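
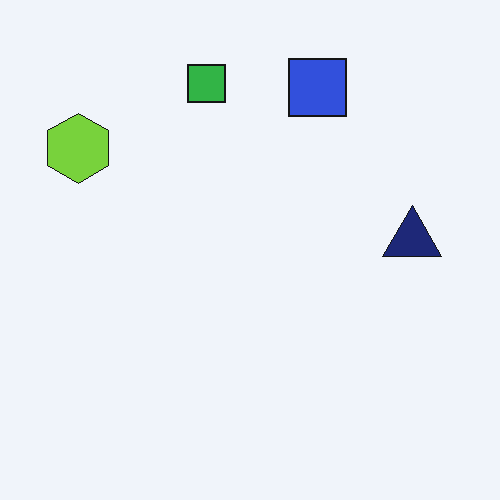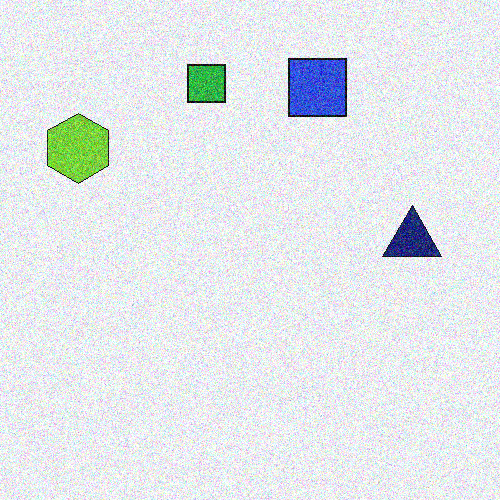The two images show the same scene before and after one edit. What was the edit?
It was degraded with heavy additive noise.

Random speckle covers the whole image, including the flat background.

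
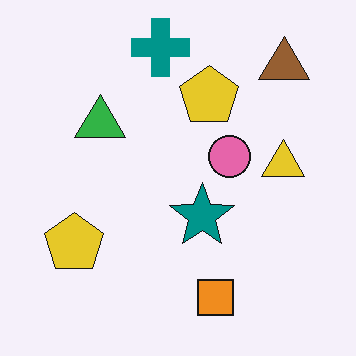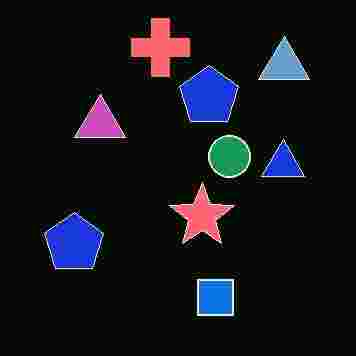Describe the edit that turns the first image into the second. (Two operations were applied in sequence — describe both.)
This is the original image heavily JPEG-compressed with obvious blocking artifacts, then color-inverted (negative).

Blocky 8×8 compression artifacts appear around shape edges and the flat background shows ringing — characteristic JPEG degradation. The light background has become dark and every shape's color is its complement — a photographic negative.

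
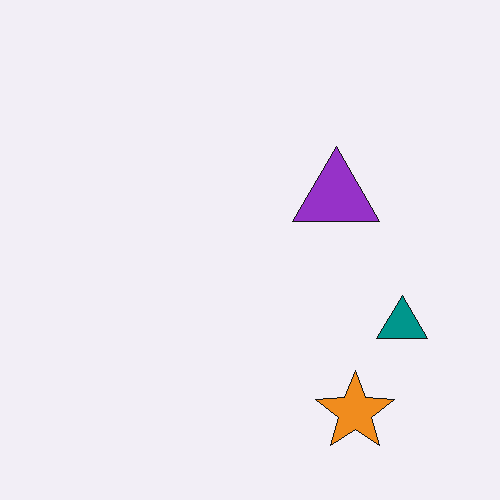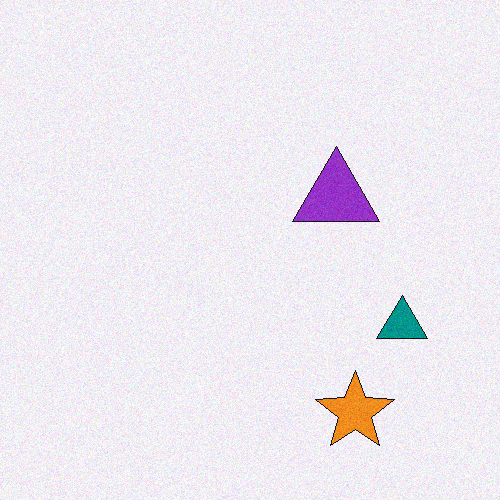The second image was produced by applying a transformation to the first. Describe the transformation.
It was degraded with a light layer of grain.

Random speckle covers the whole image, including the flat background.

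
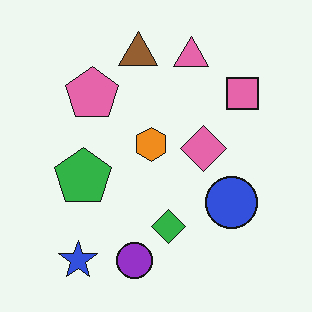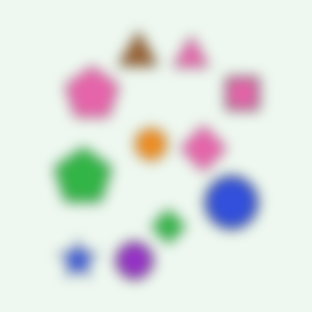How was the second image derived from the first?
The image was heavily blurred.

Shape edges and outlines are uniformly softened across the whole image.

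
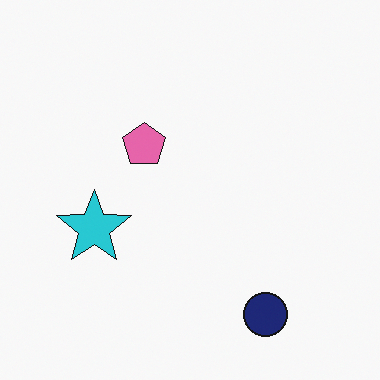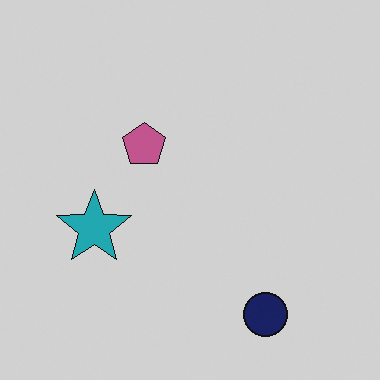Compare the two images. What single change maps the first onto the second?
The transformation is: slightly darkened.

Every pixel — background and shapes alike — is uniformly darkened.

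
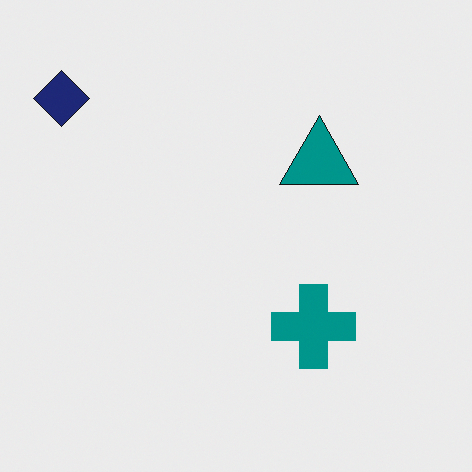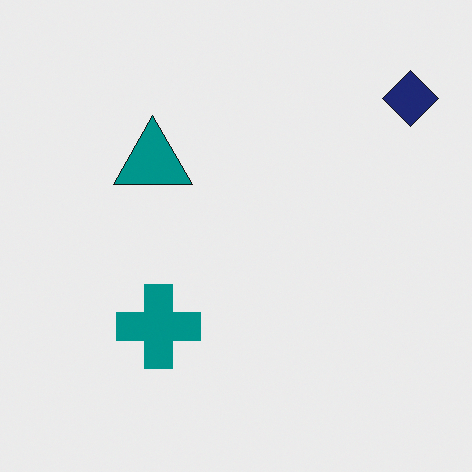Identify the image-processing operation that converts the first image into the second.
The second image is the first flipped horizontally (left ↔ right).

The navy diamond is in the top-left of the first image and the top-right of the second — shapes on opposite sides of the vertical midline have swapped in a mirror flip.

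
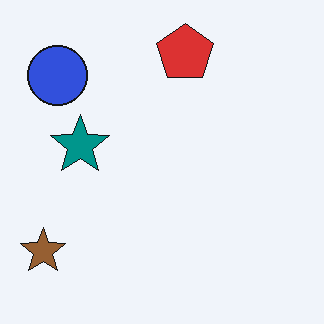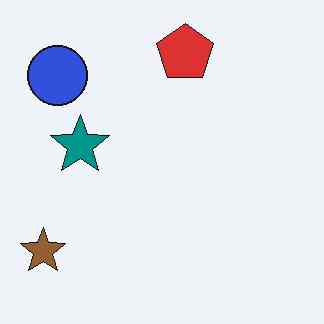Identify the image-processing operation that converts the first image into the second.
The second image is the first given moderate JPEG compression.

Blocky 8×8 compression artifacts appear around shape edges and the flat background shows ringing — characteristic JPEG degradation.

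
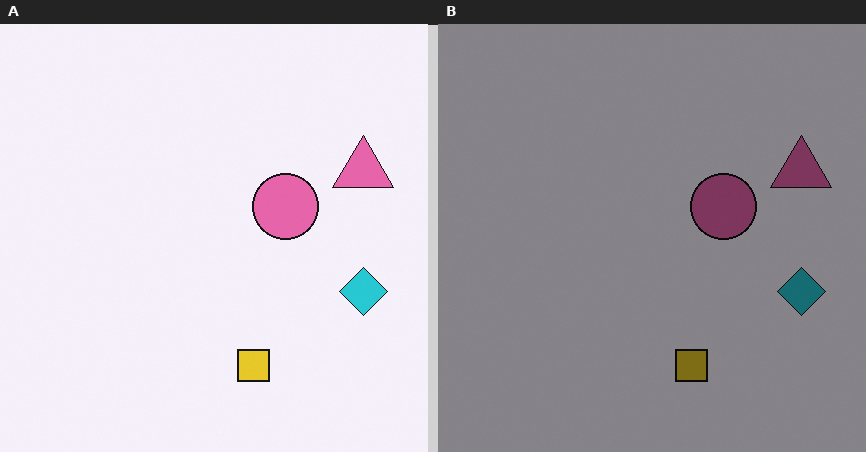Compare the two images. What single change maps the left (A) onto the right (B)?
It was darkened a lot.

Every pixel — background and shapes alike — is uniformly darkened.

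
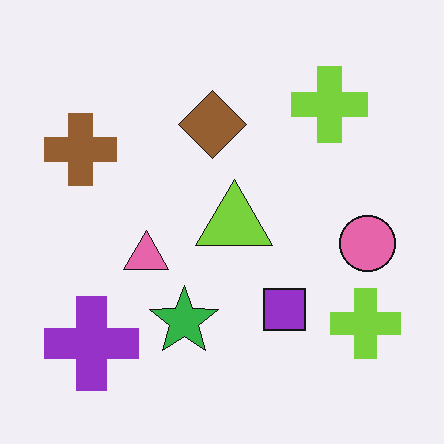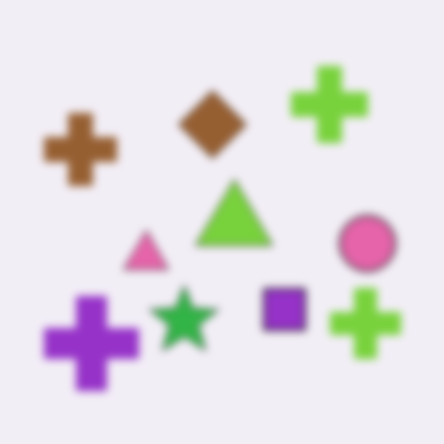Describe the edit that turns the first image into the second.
The second image is the first moderately blurred.

Shape edges and outlines are uniformly softened across the whole image.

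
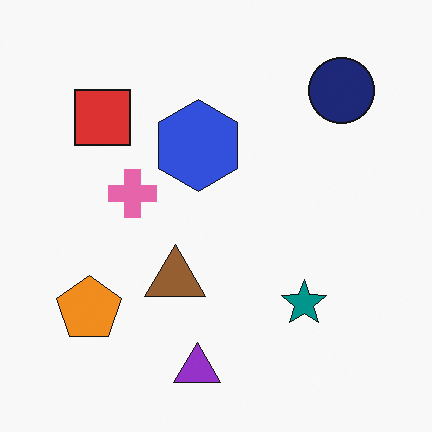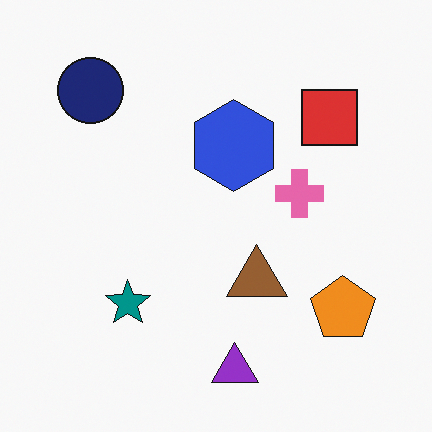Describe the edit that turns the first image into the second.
It was flipped horizontally (left ↔ right).

The orange pentagon is in the bottom-left of the first image and the bottom-right of the second — shapes on opposite sides of the vertical midline have swapped in a mirror flip.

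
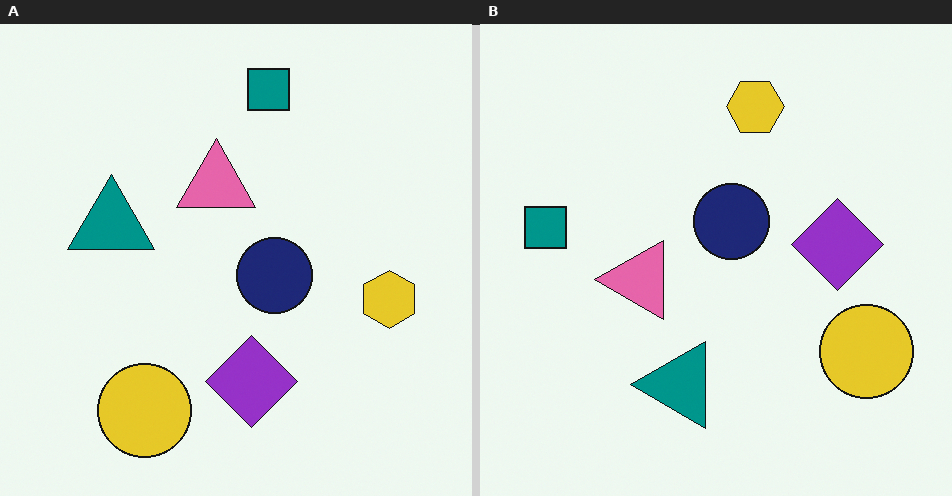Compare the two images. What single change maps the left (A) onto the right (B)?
The transformation is: rotated 90° counter-clockwise.

The yellow circle sits in the bottom-left of the left (A) image and the bottom-right of the right (B) — consistent with a whole-image 90° counter-clockwise rotation.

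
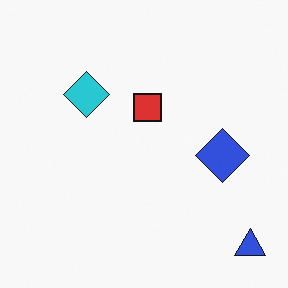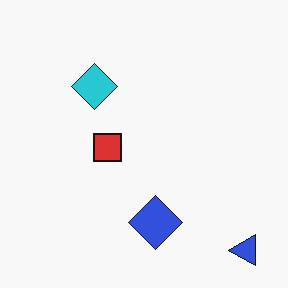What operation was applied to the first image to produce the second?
It was transposed (reflected across the top-left ↔ bottom-right diagonal).

Shapes have swapped their row and column positions — what was in the top-right is now in the bottom-left — a diagonal reflection.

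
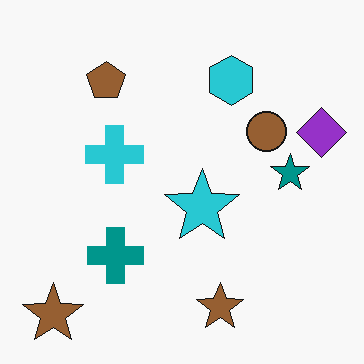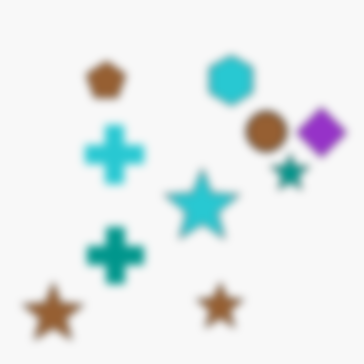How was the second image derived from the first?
The image was moderately blurred.

Shape edges and outlines are uniformly softened across the whole image.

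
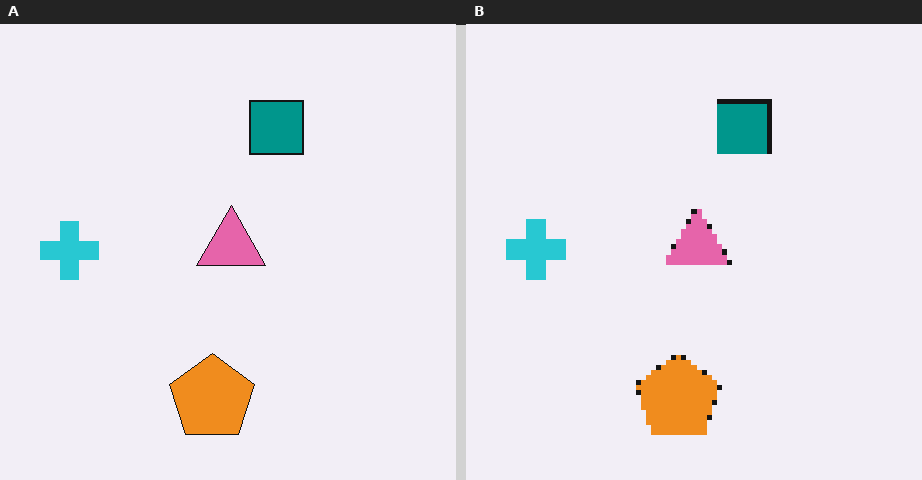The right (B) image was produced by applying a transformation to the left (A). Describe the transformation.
The image was lightly pixelated (a mild mosaic effect).

Shapes are reduced to large square blocks; fine edges and outlines are lost — a downscale-then-upscale (mosaic) effect.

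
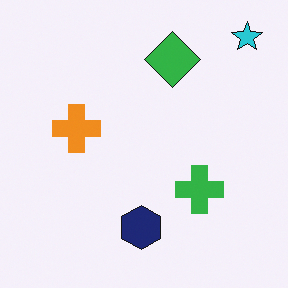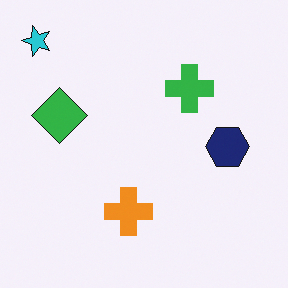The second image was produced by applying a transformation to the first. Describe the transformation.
The image was rotated 90° counter-clockwise.

The cyan star sits in the top-right of the first image and the top-left of the second — consistent with a whole-image 90° counter-clockwise rotation.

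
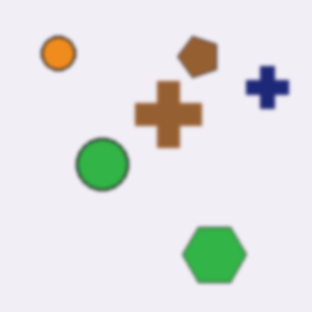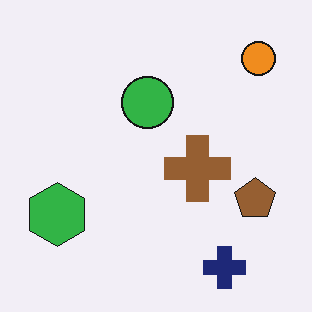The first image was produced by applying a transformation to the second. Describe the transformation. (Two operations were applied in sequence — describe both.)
This is the original image given a subtle gaussian blur, then rotated 90° counter-clockwise.

Shape edges and outlines are uniformly softened across the whole image. The orange circle sits in the top-right of the second image and the top-left of the first — consistent with a whole-image 90° counter-clockwise rotation.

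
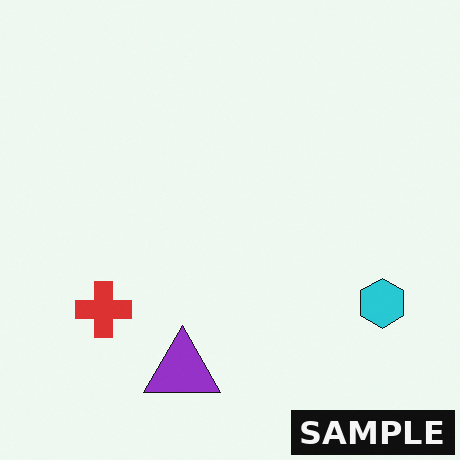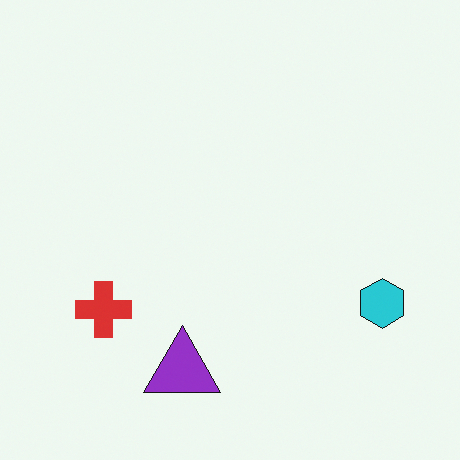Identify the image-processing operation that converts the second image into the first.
It was watermarked with the text "SAMPLE" in the lower-right corner.

A dark label reading "SAMPLE" appears in the lower-right corner.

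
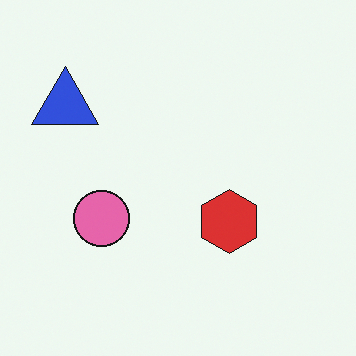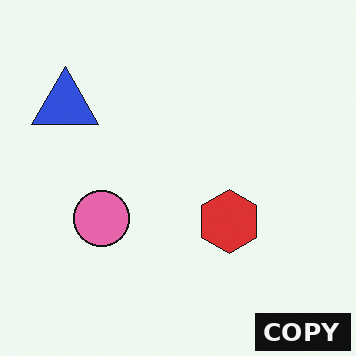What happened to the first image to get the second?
The second image is the first watermarked with the text "COPY" in the lower-right corner.

A dark label reading "COPY" appears in the lower-right corner.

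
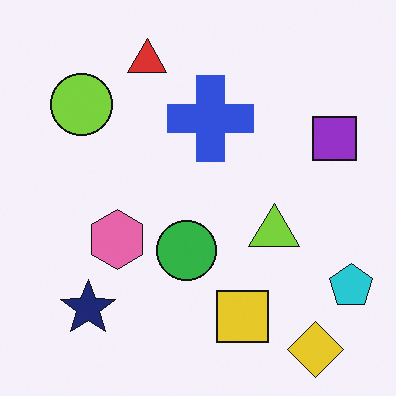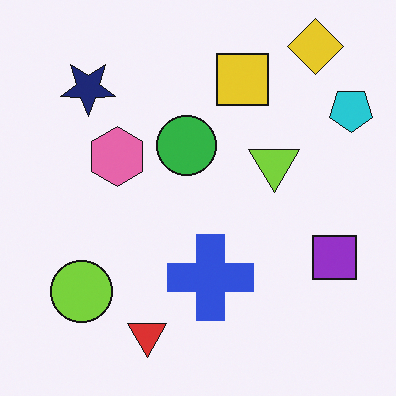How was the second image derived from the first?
The second image is the first flipped vertically (top ↔ bottom).

The yellow diamond is in the bottom-right of the first image and the top-right of the second — shapes on opposite sides of the horizontal midline have swapped in a mirror flip.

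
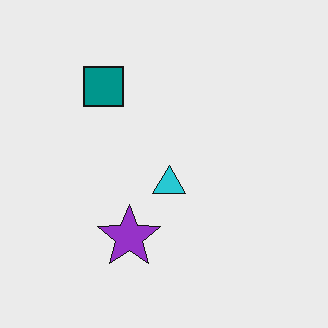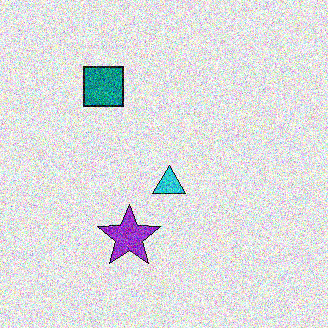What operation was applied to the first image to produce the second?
This is the original image degraded with a thick layer of grain.

Random speckle covers the whole image, including the flat background.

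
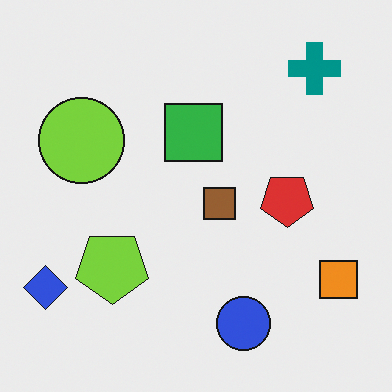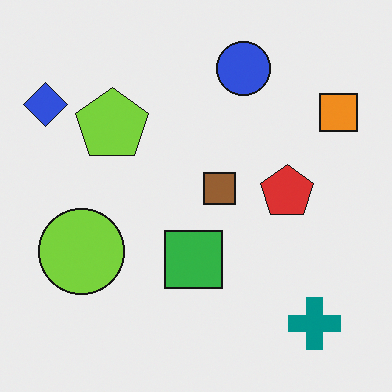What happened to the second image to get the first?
The first image is the second flipped vertically (top ↔ bottom).

The blue circle is in the top of the second image and the bottom of the first — shapes on opposite sides of the horizontal midline have swapped in a mirror flip.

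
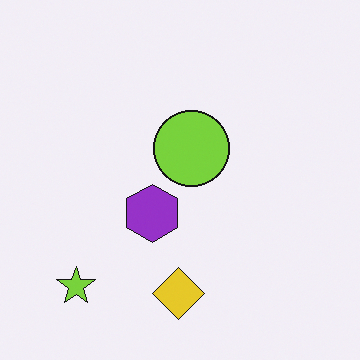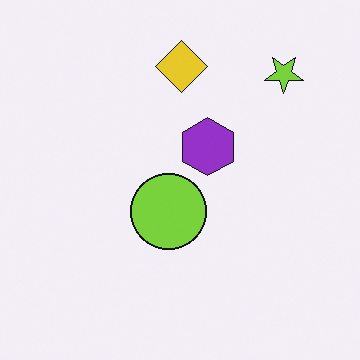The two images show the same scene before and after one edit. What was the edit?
The transformation is: rotated 180°.

The lime star sits in the bottom-left of the first image and the top-right of the second — consistent with a whole-image 180° rotation.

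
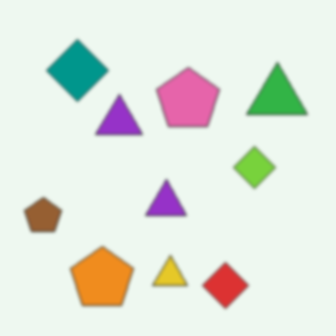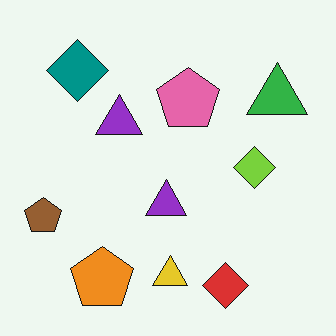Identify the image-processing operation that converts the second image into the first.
The image was slightly softened.

Shape edges and outlines are uniformly softened across the whole image.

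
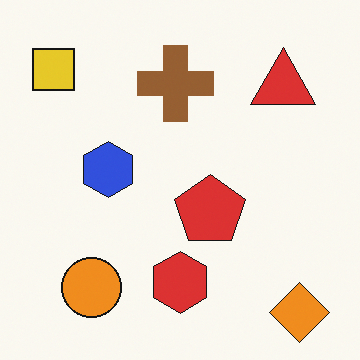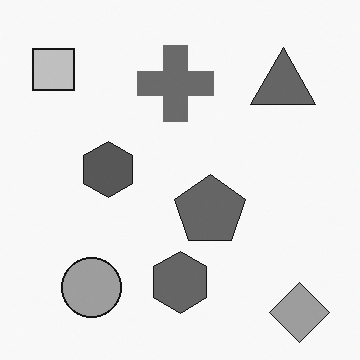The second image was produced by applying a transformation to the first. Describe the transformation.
This is the original image converted to grayscale.

All color is removed — every shape is now a shade of grey.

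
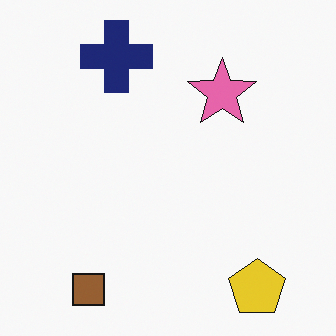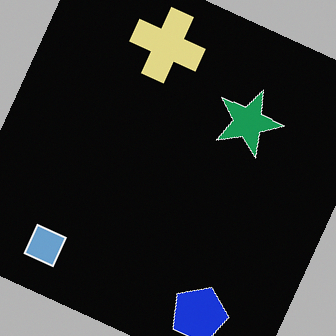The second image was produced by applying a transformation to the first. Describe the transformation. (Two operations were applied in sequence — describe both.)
It was color-inverted (negative), then rotated clockwise by a clearly visible amount.

The light background has become dark and every shape's color is its complement — a photographic negative. Every shape is tilted by the same angle and the image corners show triangular fill wedges — a whole-image rotation by a non-right angle.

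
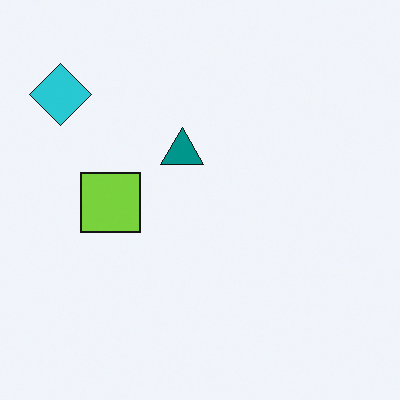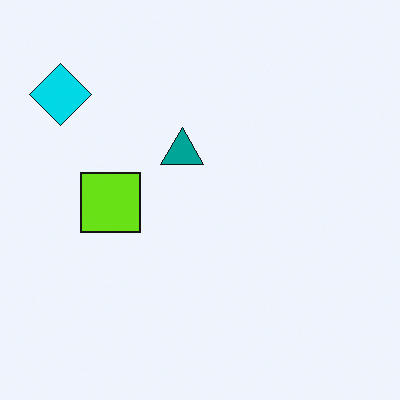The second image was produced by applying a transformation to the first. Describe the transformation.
This is the original image slightly oversaturated.

All colors are more vivid — a global saturation change.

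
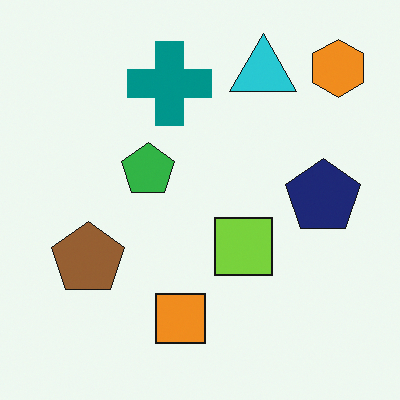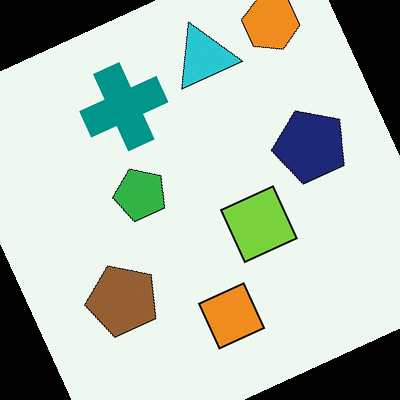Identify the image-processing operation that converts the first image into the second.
It was rotated counter-clockwise by a clearly visible amount.

Every shape is tilted by the same angle and the image corners show triangular fill wedges — a whole-image rotation by a non-right angle.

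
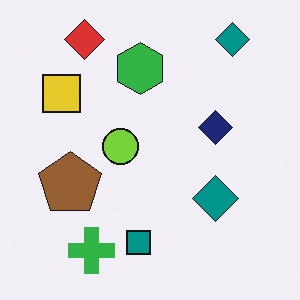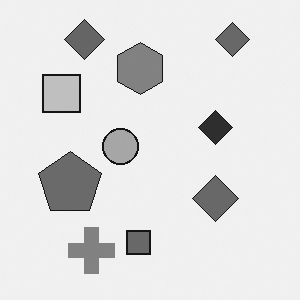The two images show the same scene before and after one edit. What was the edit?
It was converted to grayscale.

All color is removed — every shape is now a shade of grey.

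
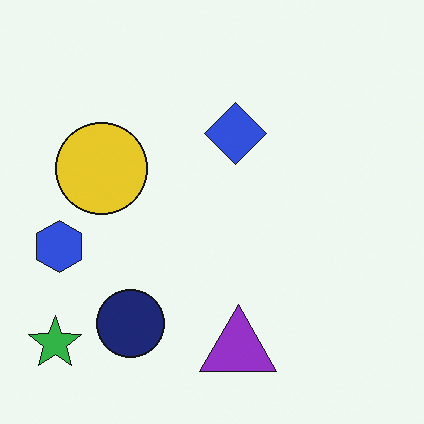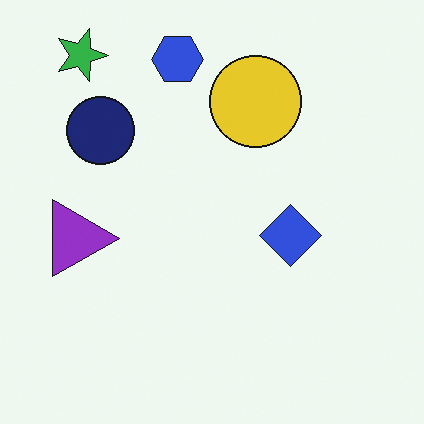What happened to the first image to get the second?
Rotated 90° clockwise.

The green star sits in the bottom-left of the first image and the top-left of the second — consistent with a whole-image 90° clockwise rotation.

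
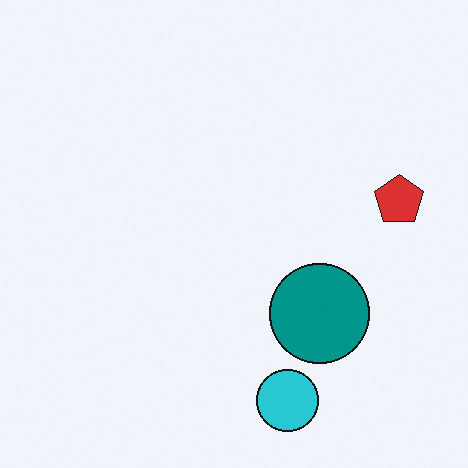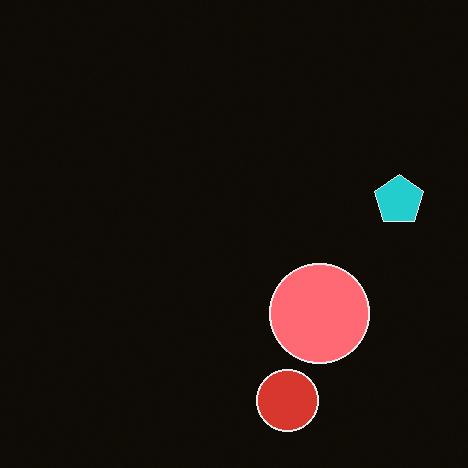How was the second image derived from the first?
The image was color-inverted (negative).

The light background has become dark and every shape's color is its complement — a photographic negative.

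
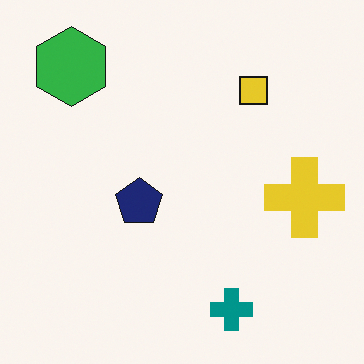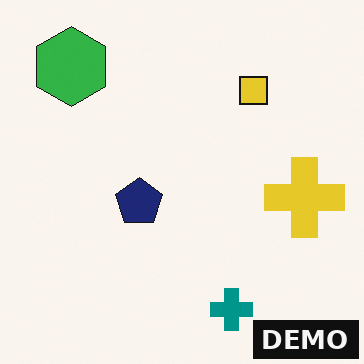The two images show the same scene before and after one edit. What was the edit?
The second image is the first watermarked with the text "DEMO" in the lower-right corner.

A dark label reading "DEMO" appears in the lower-right corner.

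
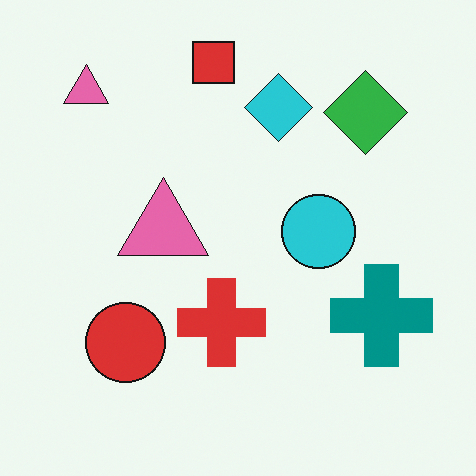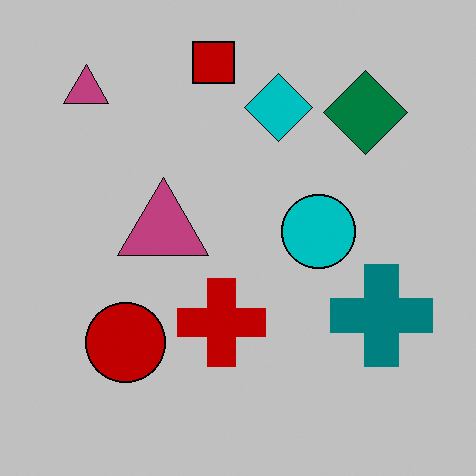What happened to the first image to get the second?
Aggressively posterized.

Each flat color has snapped to a coarser quantized level — most visibly, the near-white background has dropped to a flat grey.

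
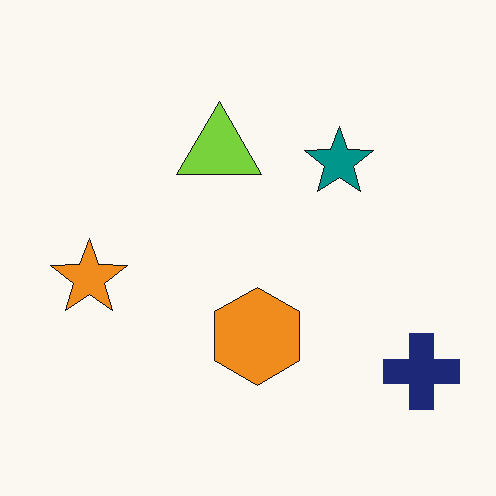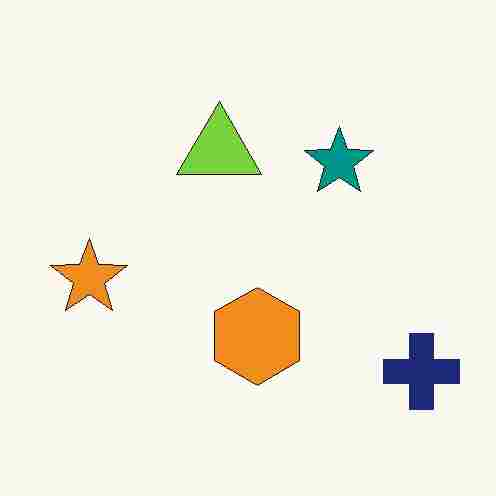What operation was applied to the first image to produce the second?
Heavily JPEG-compressed with obvious blocking artifacts.

Blocky 8×8 compression artifacts appear around shape edges and the flat background shows ringing — characteristic JPEG degradation.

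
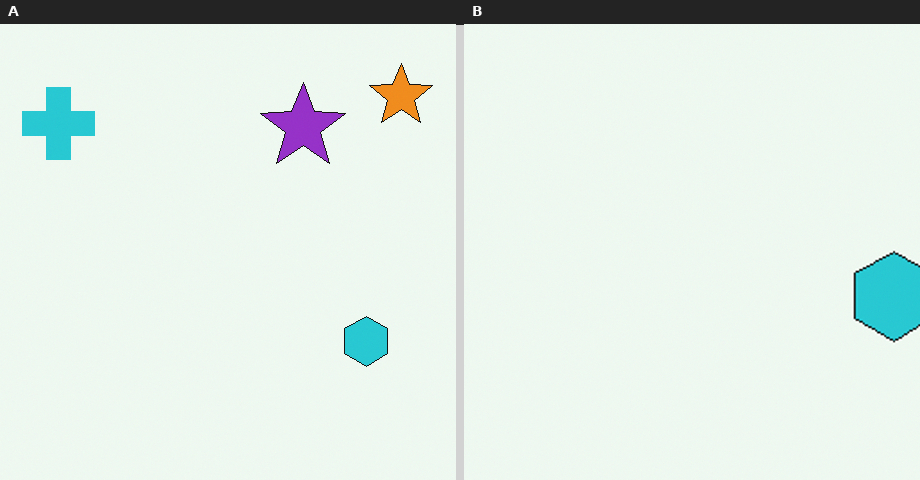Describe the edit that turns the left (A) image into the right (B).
The right (B) image is the left (A) cropped tightly and scaled back up.

The visible shapes are larger and the field of view is narrower; shapes near the original edges may be partly or wholly outside the frame — a crop-and-rescale.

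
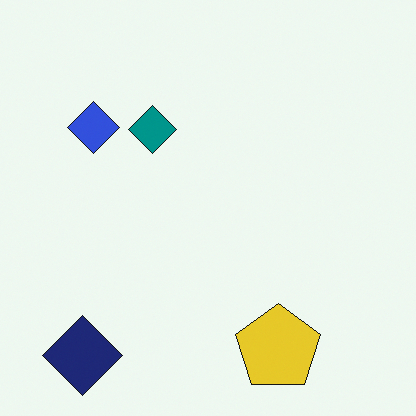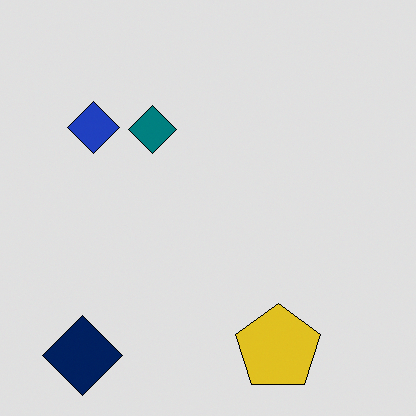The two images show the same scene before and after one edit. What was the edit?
This is the original image moderately posterized.

Each flat color has snapped to a coarser quantized level — most visibly, the near-white background has dropped to a flat grey.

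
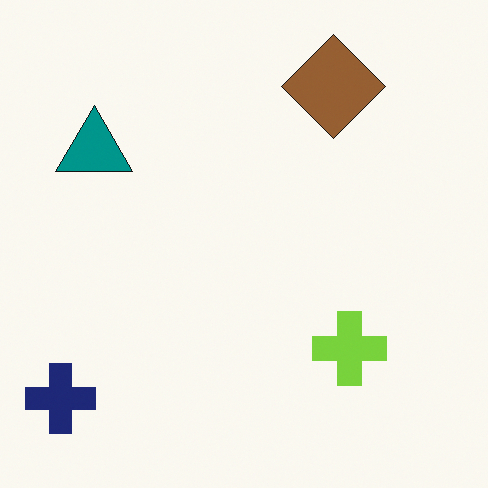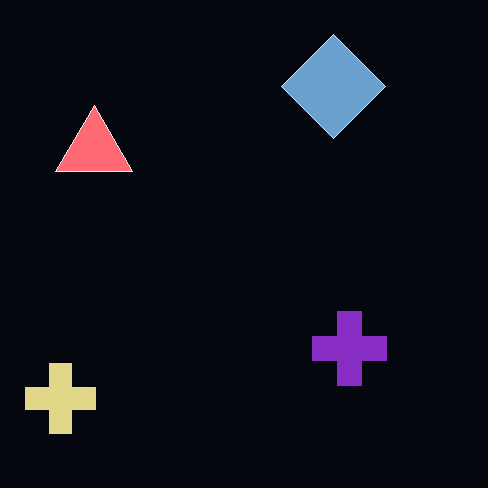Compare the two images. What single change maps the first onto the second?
The second image is the first color-inverted (negative).

The light background has become dark and every shape's color is its complement — a photographic negative.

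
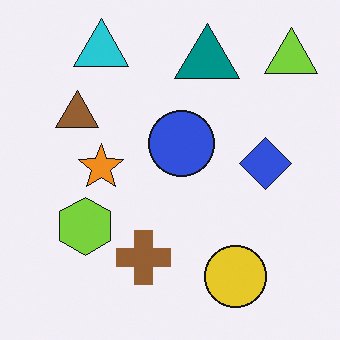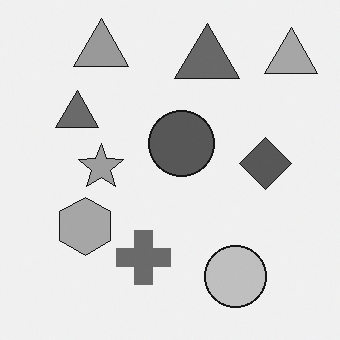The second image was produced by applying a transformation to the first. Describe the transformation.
Converted to grayscale.

All color is removed — every shape is now a shade of grey.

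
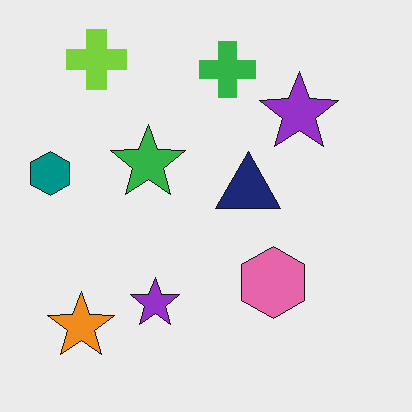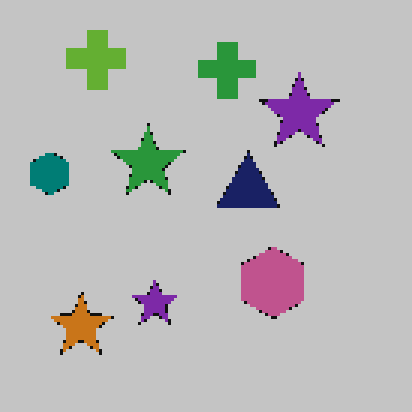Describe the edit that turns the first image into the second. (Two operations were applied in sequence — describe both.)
The transformation is: lightly pixelated (a mild mosaic effect), then slightly darkened.

Shapes are reduced to large square blocks; fine edges and outlines are lost — a downscale-then-upscale (mosaic) effect. Every pixel — background and shapes alike — is uniformly darkened.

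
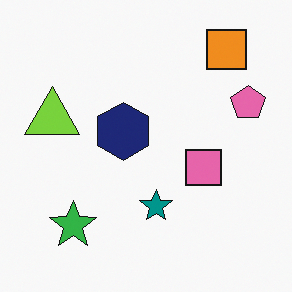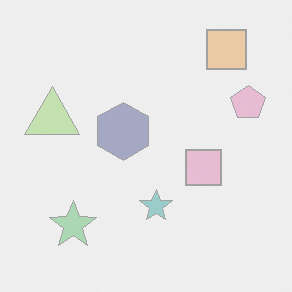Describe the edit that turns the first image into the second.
Given much lower contrast.

Tones are pushed toward mid-grey across the whole image — a global contrast change.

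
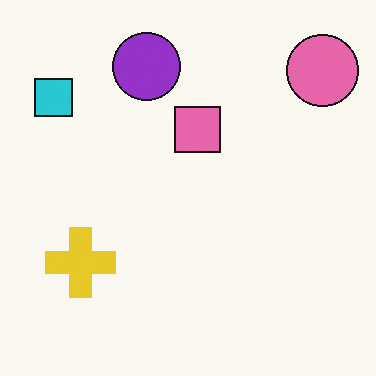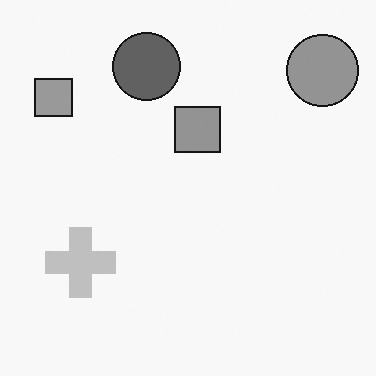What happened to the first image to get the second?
This is the original image converted to grayscale.

All color is removed — every shape is now a shade of grey.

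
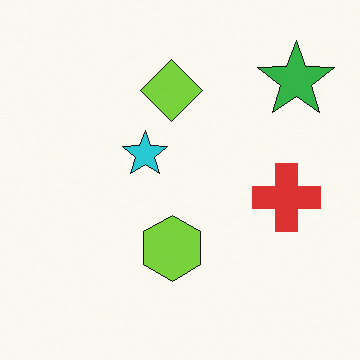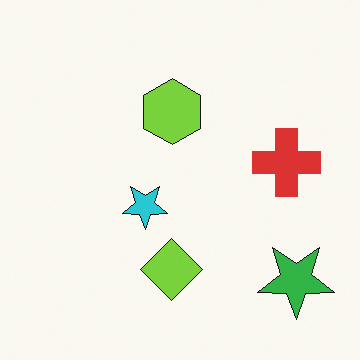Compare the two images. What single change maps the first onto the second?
The image was flipped vertically (top ↔ bottom).

The green star is in the top-right of the first image and the bottom-right of the second — shapes on opposite sides of the horizontal midline have swapped in a mirror flip.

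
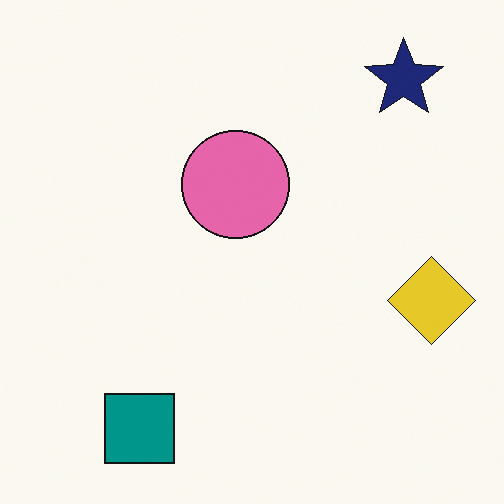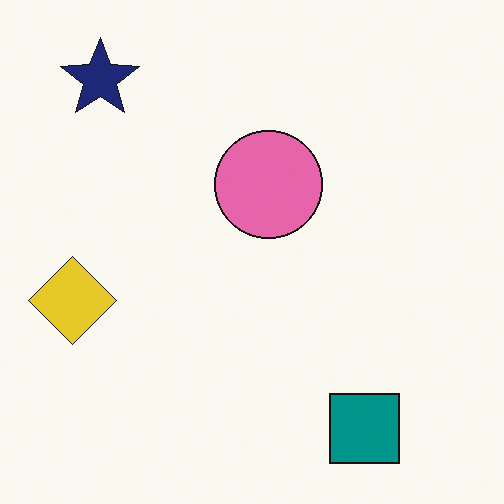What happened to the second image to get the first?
Flipped horizontally (left ↔ right).

The yellow diamond is in the left of the second image and the right of the first — shapes on opposite sides of the vertical midline have swapped in a mirror flip.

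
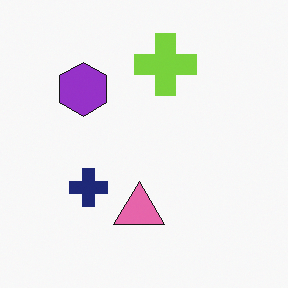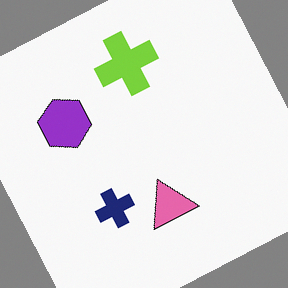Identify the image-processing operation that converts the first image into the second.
It was rotated counter-clockwise by a moderate amount.

Every shape is tilted by the same angle and the image corners show triangular fill wedges — a whole-image rotation by a non-right angle.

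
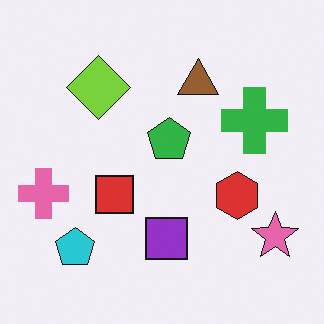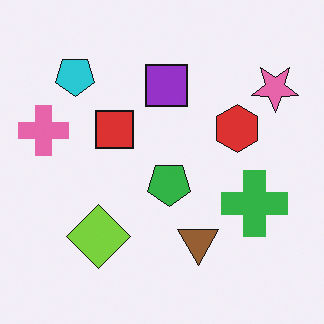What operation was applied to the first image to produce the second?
It was flipped vertically (top ↔ bottom).

The cyan pentagon is in the bottom-left of the first image and the top-left of the second — shapes on opposite sides of the horizontal midline have swapped in a mirror flip.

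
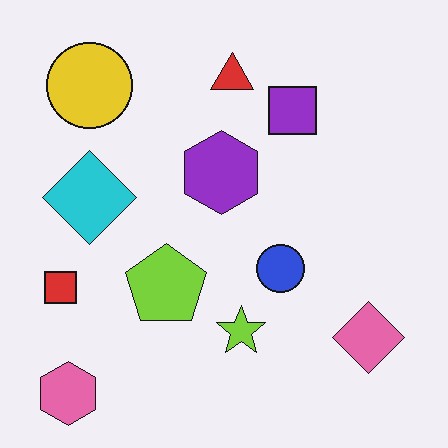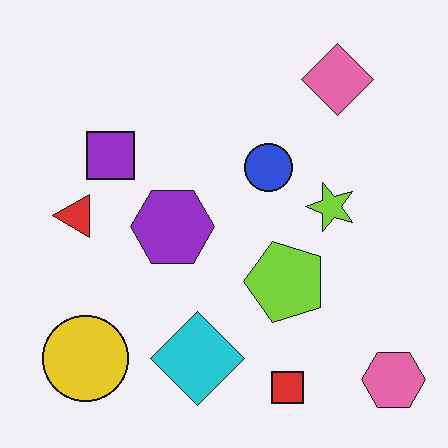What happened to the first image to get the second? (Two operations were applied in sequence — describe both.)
The second image is the first rotated 90° counter-clockwise, then JPEG-compressed with visible artifacts.

The pink hexagon sits in the bottom-left of the first image and the bottom-right of the second — consistent with a whole-image 90° counter-clockwise rotation. Blocky 8×8 compression artifacts appear around shape edges and the flat background shows ringing — characteristic JPEG degradation.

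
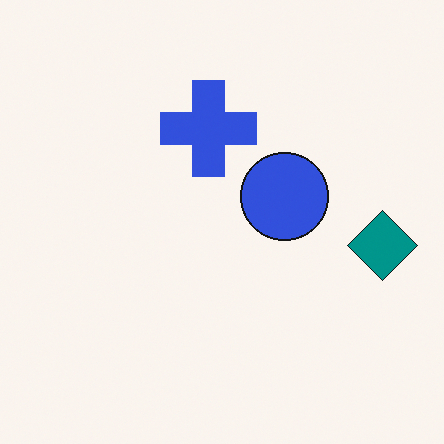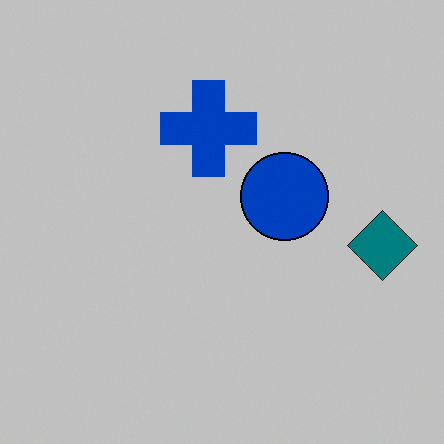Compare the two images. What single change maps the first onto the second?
This is the original image heavily posterized to just a handful of flat colors.

Each flat color has snapped to a coarser quantized level — most visibly, the near-white background has dropped to a flat grey.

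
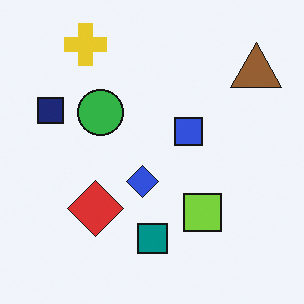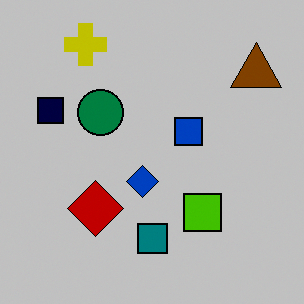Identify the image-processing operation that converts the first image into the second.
It was heavily posterized to just a handful of flat colors.

Each flat color has snapped to a coarser quantized level — most visibly, the near-white background has dropped to a flat grey.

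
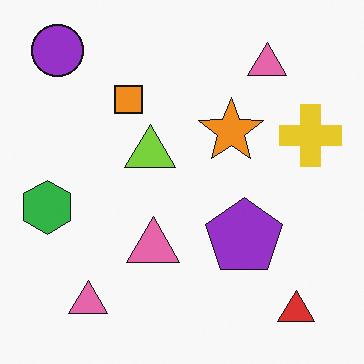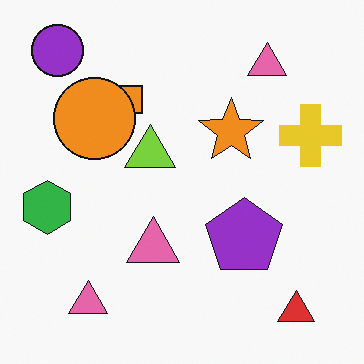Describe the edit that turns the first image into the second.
This is the original image overlaid with an additional orange circle.

An orange circle appears in the second image that is absent from the first.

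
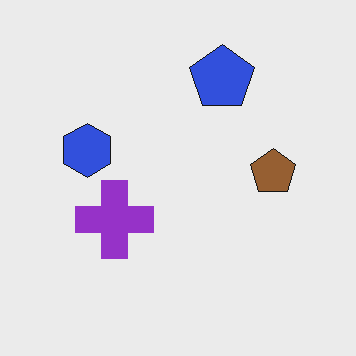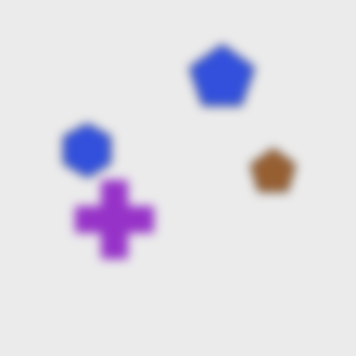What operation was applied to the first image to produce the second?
Heavily blurred.

Shape edges and outlines are uniformly softened across the whole image.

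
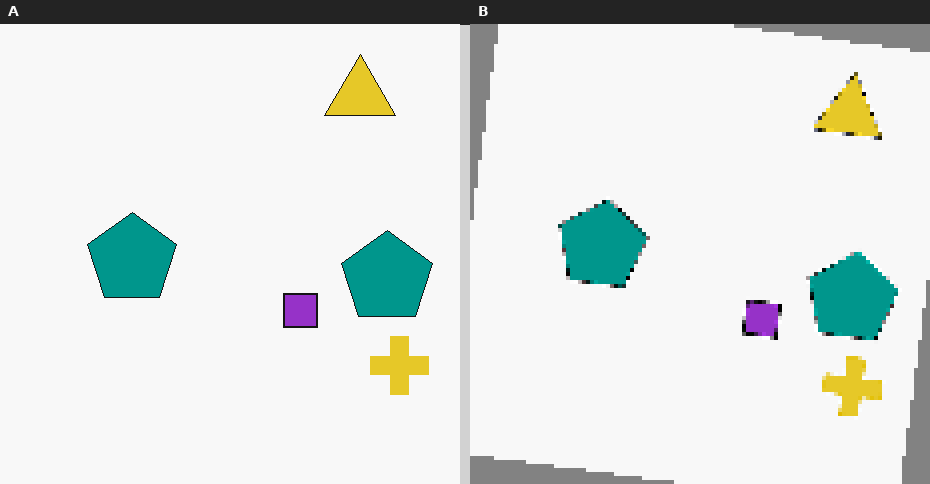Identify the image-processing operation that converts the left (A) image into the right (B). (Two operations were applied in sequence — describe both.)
Rotated clockwise by a small amount, then lightly pixelated (a mild mosaic effect).

Every shape is tilted by the same angle and the image corners show triangular fill wedges — a whole-image rotation by a non-right angle. Shapes are reduced to large square blocks; fine edges and outlines are lost — a downscale-then-upscale (mosaic) effect.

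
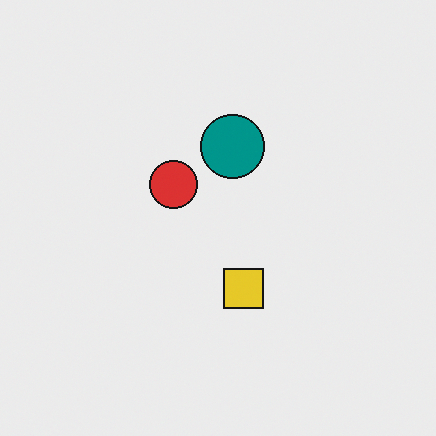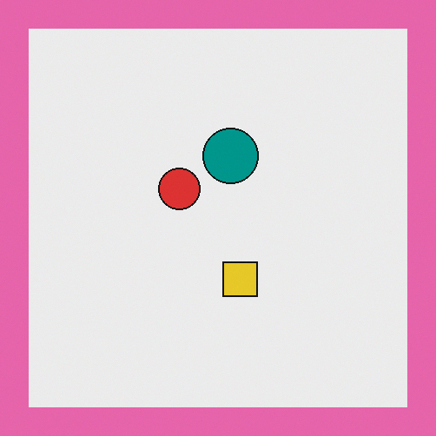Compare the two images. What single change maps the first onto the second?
Framed with a pink border.

A solid pink frame runs around the edge of the second image, with the content slightly shrunk inside it.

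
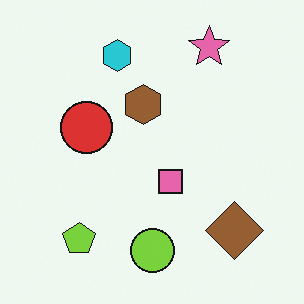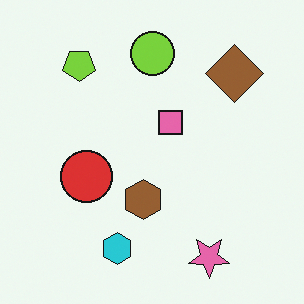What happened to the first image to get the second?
Flipped vertically (top ↔ bottom).

The pink star is in the top-right of the first image and the bottom-right of the second — shapes on opposite sides of the horizontal midline have swapped in a mirror flip.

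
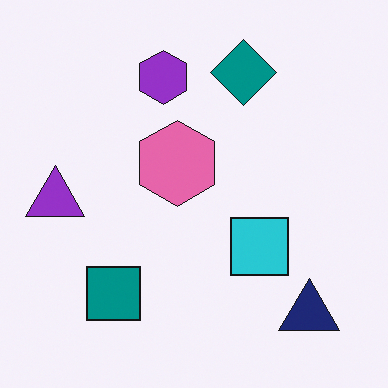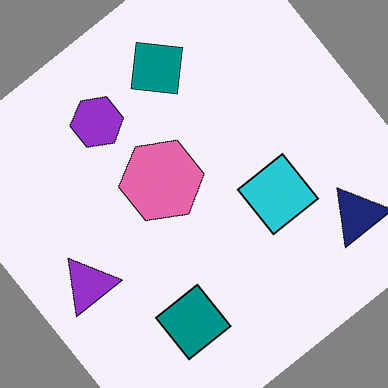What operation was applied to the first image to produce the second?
The image was rotated counter-clockwise by a large amount — several tens of degrees.

Every shape is tilted by the same angle and the image corners show triangular fill wedges — a whole-image rotation by a non-right angle.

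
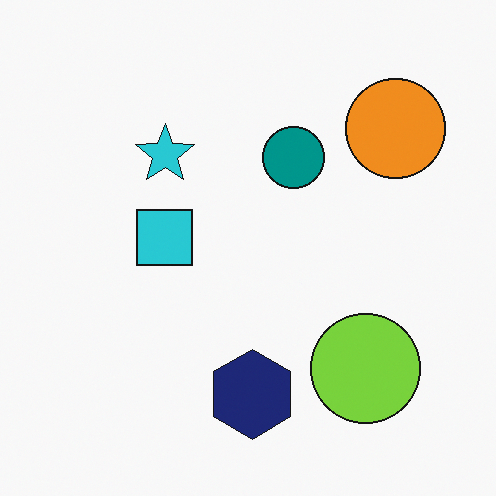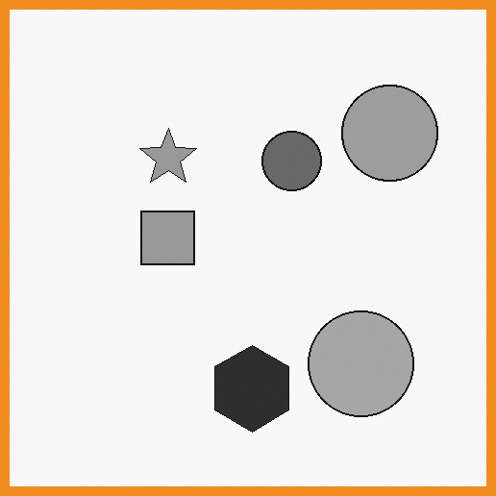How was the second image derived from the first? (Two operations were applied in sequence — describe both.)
The second image is the first converted to grayscale, then framed with a orange border.

All color is removed — every shape is now a shade of grey. A solid orange frame runs around the edge of the second image, with the content slightly shrunk inside it.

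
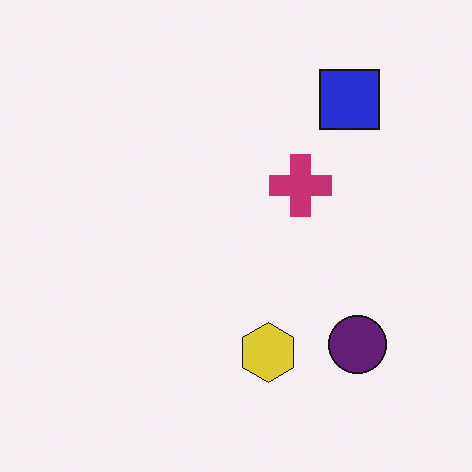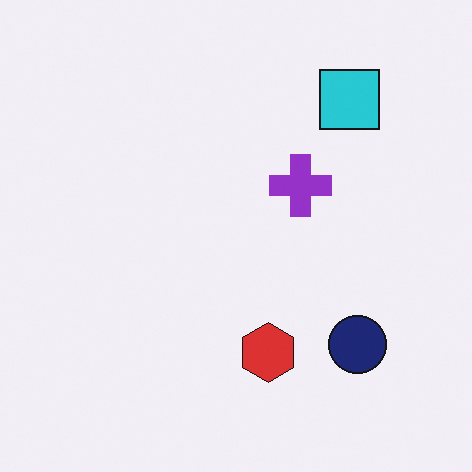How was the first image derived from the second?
The transformation is: hue-shifted slightly.

Every shape's color has rotated by the same amount around the hue wheel — a uniform hue shift.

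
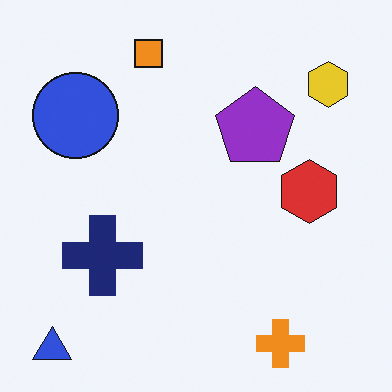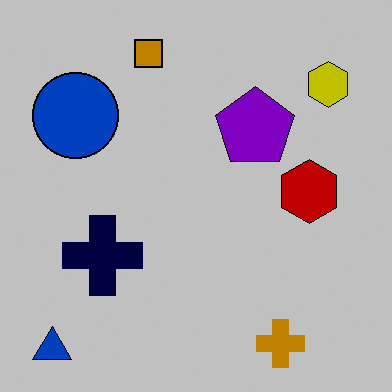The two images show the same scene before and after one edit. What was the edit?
The transformation is: aggressively posterized.

Each flat color has snapped to a coarser quantized level — most visibly, the near-white background has dropped to a flat grey.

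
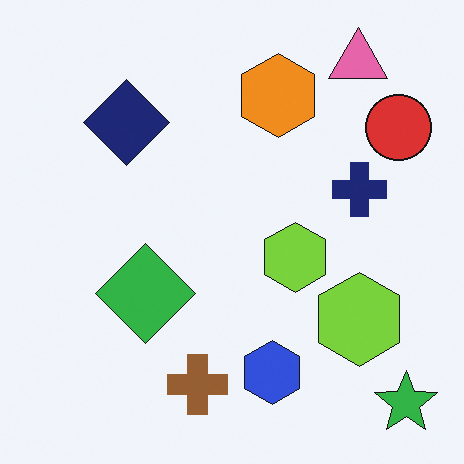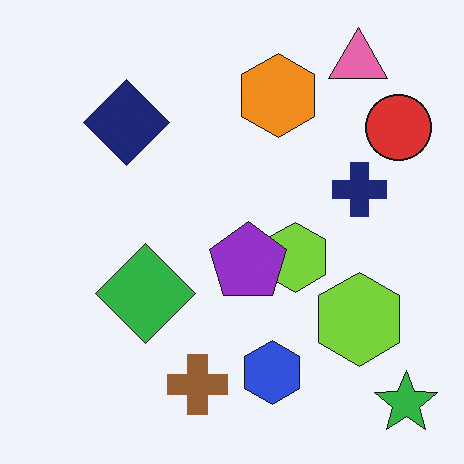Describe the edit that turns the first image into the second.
The second image is the first overlaid with an additional purple pentagon.

A purple pentagon appears in the second image that is absent from the first.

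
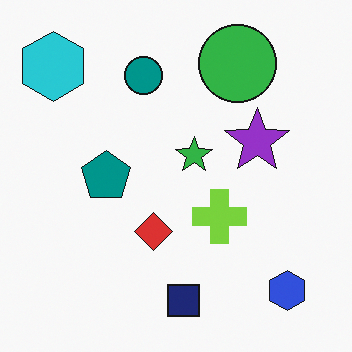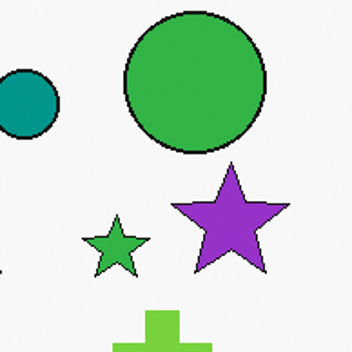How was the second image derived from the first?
Cropped to a noticeably smaller region and rescaled.

The visible shapes are larger and the field of view is narrower; shapes near the original edges may be partly or wholly outside the frame — a crop-and-rescale.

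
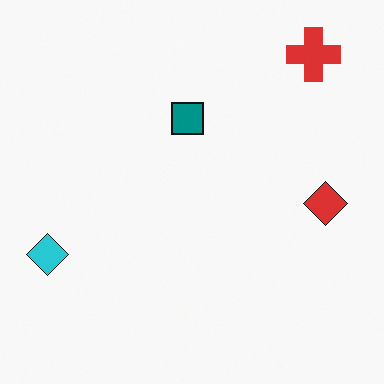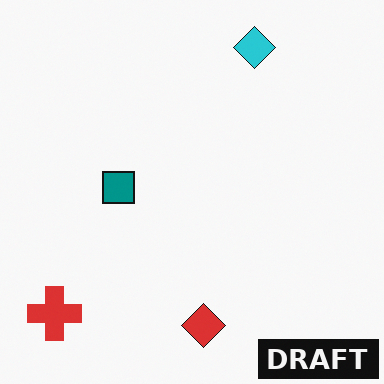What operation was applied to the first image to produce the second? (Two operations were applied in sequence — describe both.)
Transposed (reflected across the top-left ↔ bottom-right diagonal), then watermarked with the text "DRAFT" in the lower-right corner.

Shapes have swapped their row and column positions — what was in the top-right is now in the bottom-left — a diagonal reflection. A dark label reading "DRAFT" appears in the lower-right corner.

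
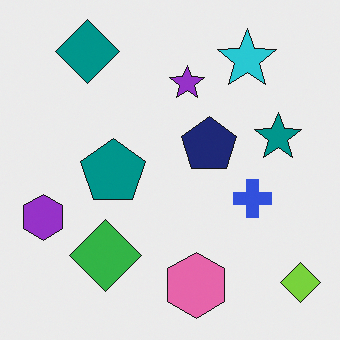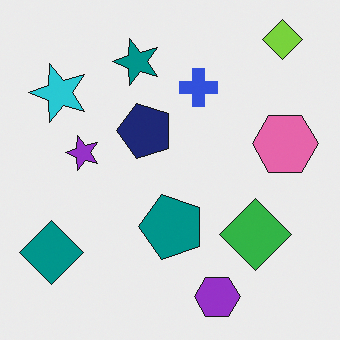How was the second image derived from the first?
The transformation is: rotated 90° counter-clockwise.

The lime diamond sits in the bottom-right of the first image and the top-right of the second — consistent with a whole-image 90° counter-clockwise rotation.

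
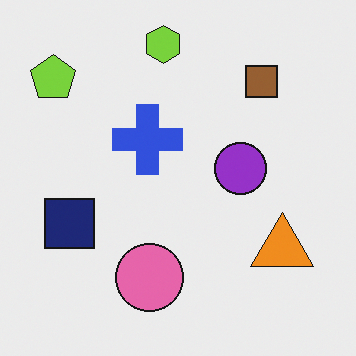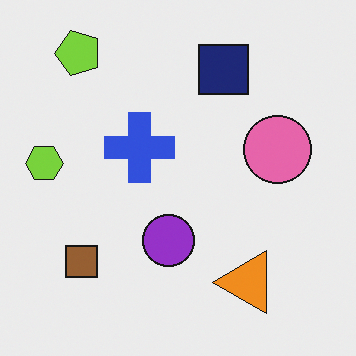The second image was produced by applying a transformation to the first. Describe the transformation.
This is the original image transposed (reflected across the top-left ↔ bottom-right diagonal).

Shapes have swapped their row and column positions — what was in the top-right is now in the bottom-left — a diagonal reflection.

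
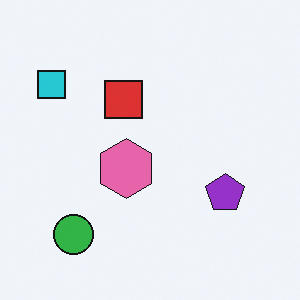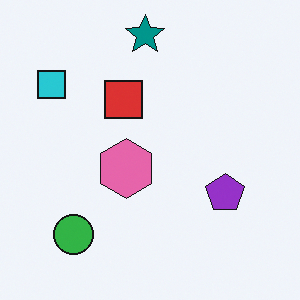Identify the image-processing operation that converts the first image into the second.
The second image is the first overlaid with an additional teal star.

A teal star appears in the second image that is absent from the first.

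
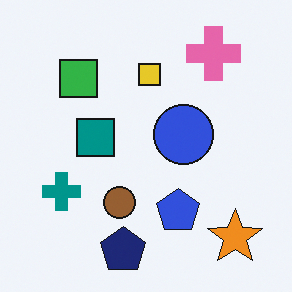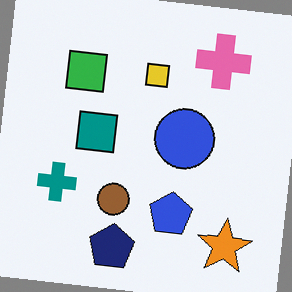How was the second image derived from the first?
The image was rotated clockwise by a slight angle.

Every shape is tilted by the same angle and the image corners show triangular fill wedges — a whole-image rotation by a non-right angle.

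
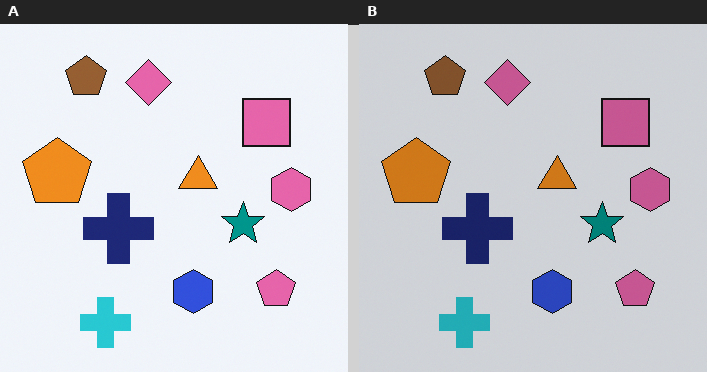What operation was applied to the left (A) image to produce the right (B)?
This is the original image slightly darkened.

Every pixel — background and shapes alike — is uniformly darkened.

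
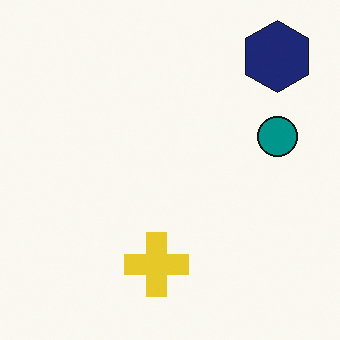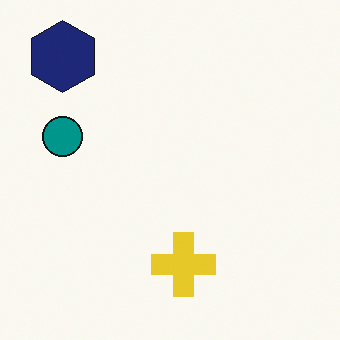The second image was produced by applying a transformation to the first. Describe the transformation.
The second image is the first flipped horizontally (left ↔ right).

The teal circle is in the right of the first image and the left of the second — shapes on opposite sides of the vertical midline have swapped in a mirror flip.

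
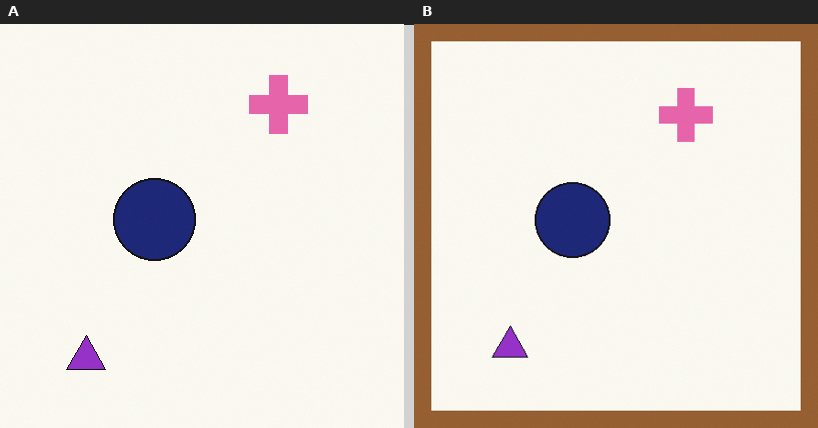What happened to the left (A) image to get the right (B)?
Framed with a brown border.

A solid brown frame runs around the edge of the right (B) image, with the content slightly shrunk inside it.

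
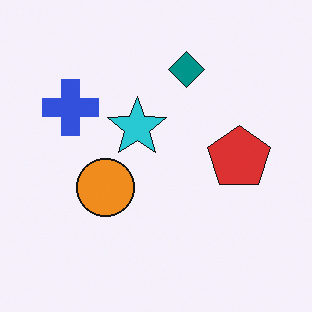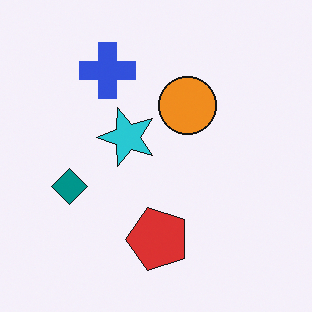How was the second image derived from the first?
It was transposed (reflected across the top-left ↔ bottom-right diagonal).

Shapes have swapped their row and column positions — what was in the top-right is now in the bottom-left — a diagonal reflection.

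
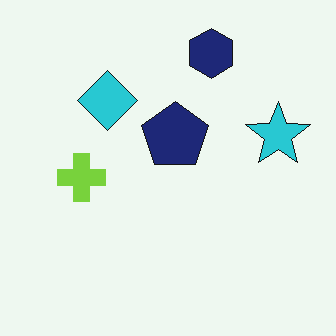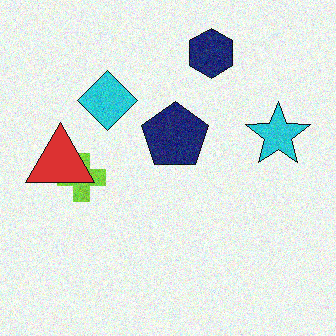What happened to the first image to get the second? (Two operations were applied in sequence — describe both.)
The second image is the first degraded with moderate additive noise, then overlaid with an additional red triangle.

Random speckle covers the whole image, including the flat background. A red triangle appears in the second image that is absent from the first.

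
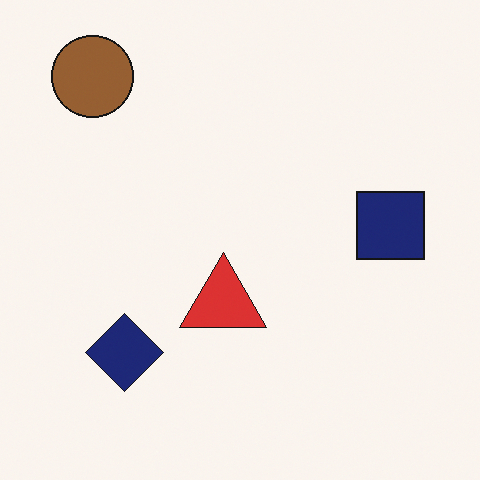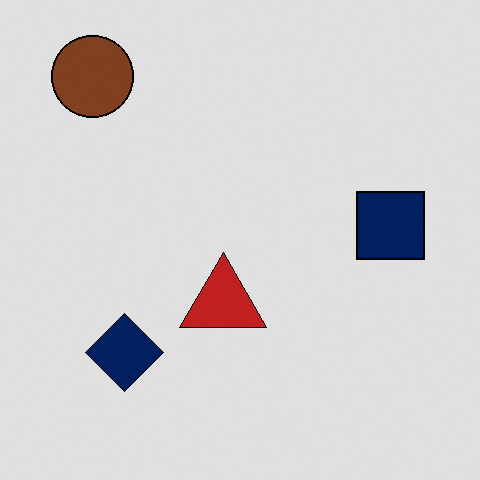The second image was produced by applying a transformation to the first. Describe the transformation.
The image was posterized to a reduced palette.

Each flat color has snapped to a coarser quantized level — most visibly, the near-white background has dropped to a flat grey.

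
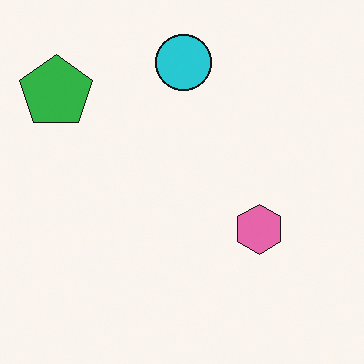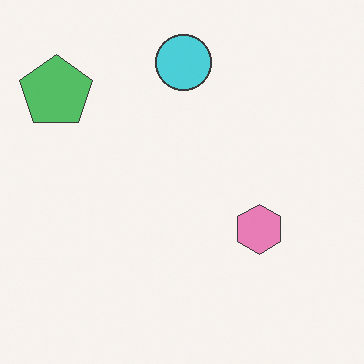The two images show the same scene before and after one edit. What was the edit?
Given slightly reduced contrast.

Tones are pushed toward mid-grey across the whole image — a global contrast change.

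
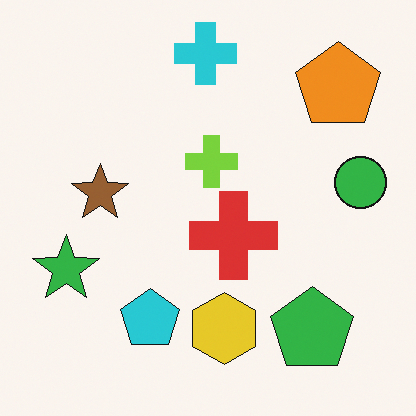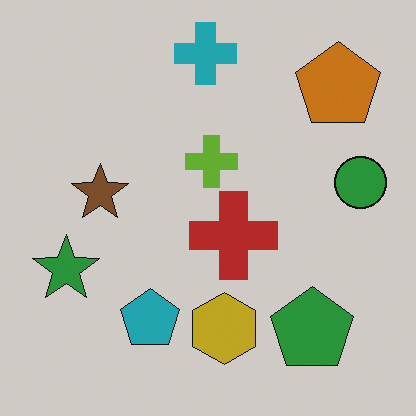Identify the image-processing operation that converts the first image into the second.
The image was darkened a little.

Every pixel — background and shapes alike — is uniformly darkened.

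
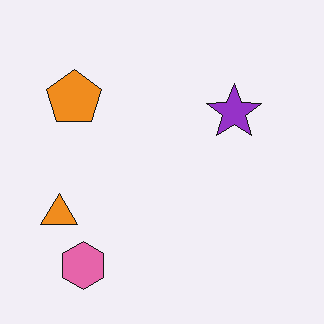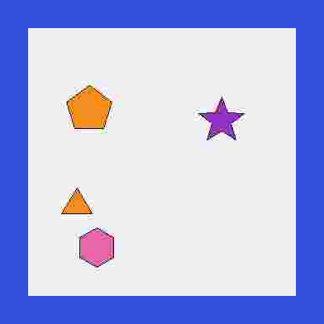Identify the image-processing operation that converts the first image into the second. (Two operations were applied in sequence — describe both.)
The second image is the first heavily JPEG-compressed with obvious blocking artifacts, then framed with a blue border.

Blocky 8×8 compression artifacts appear around shape edges and the flat background shows ringing — characteristic JPEG degradation. A solid blue frame runs around the edge of the second image, with the content slightly shrunk inside it.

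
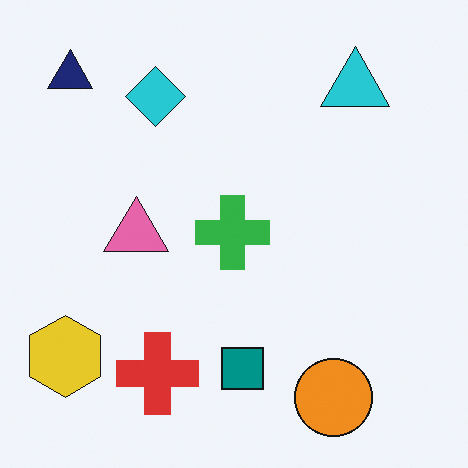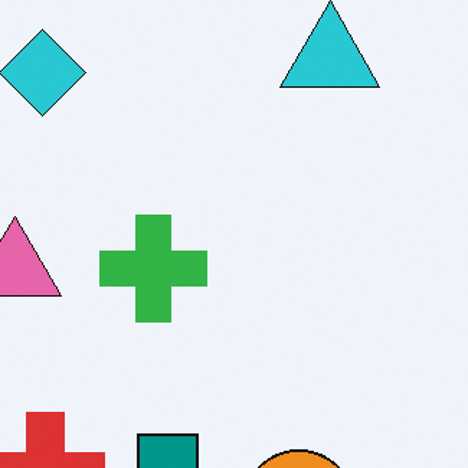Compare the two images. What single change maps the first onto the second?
The transformation is: cropped slightly and scaled back up.

The visible shapes are larger and the field of view is narrower; shapes near the original edges may be partly or wholly outside the frame — a crop-and-rescale.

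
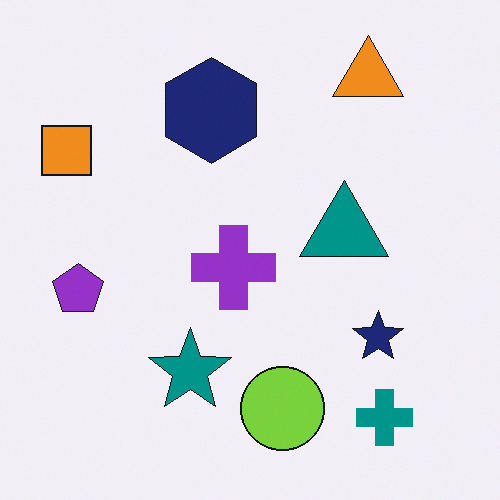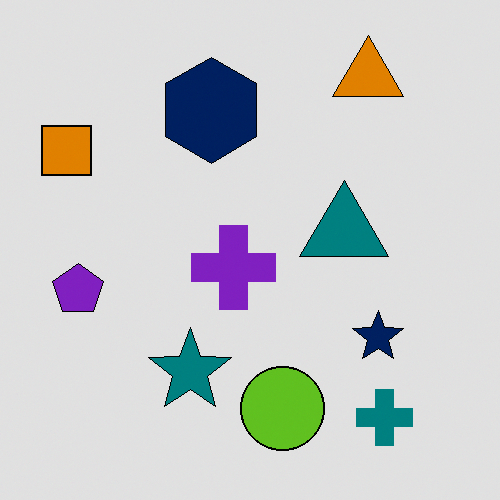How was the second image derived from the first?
The transformation is: posterized to a reduced palette.

Each flat color has snapped to a coarser quantized level — most visibly, the near-white background has dropped to a flat grey.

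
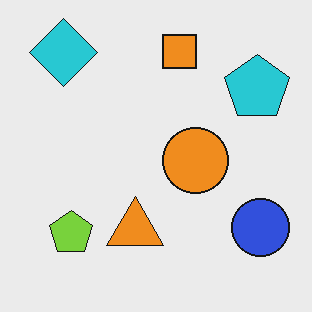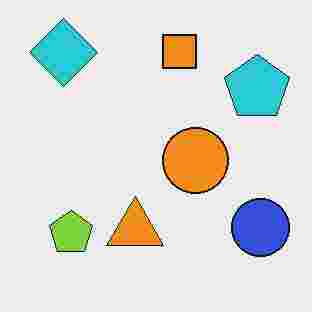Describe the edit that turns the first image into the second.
The image was heavily JPEG-compressed with obvious blocking artifacts.

Blocky 8×8 compression artifacts appear around shape edges and the flat background shows ringing — characteristic JPEG degradation.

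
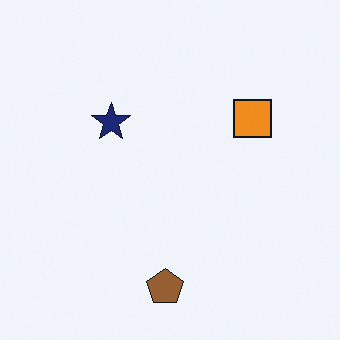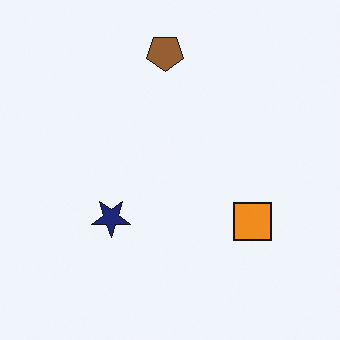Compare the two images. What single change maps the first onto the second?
The second image is the first flipped vertically (top ↔ bottom).

The brown pentagon is in the bottom of the first image and the top of the second — shapes on opposite sides of the horizontal midline have swapped in a mirror flip.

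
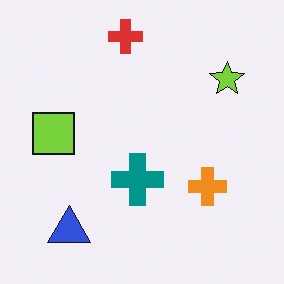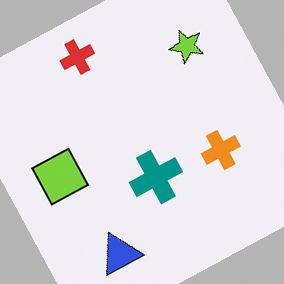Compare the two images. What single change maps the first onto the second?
This is the original image rotated counter-clockwise by a clearly visible amount.

Every shape is tilted by the same angle and the image corners show triangular fill wedges — a whole-image rotation by a non-right angle.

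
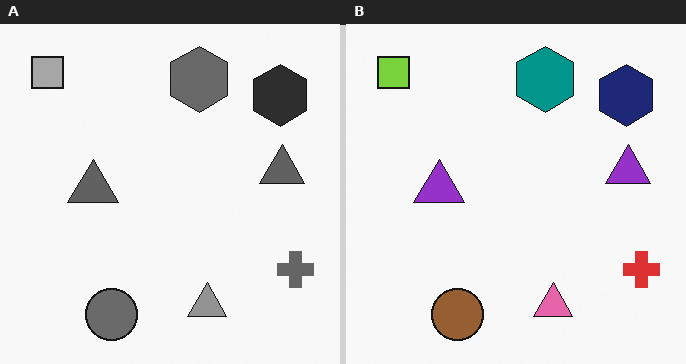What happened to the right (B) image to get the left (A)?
The image was converted to grayscale.

All color is removed — every shape is now a shade of grey.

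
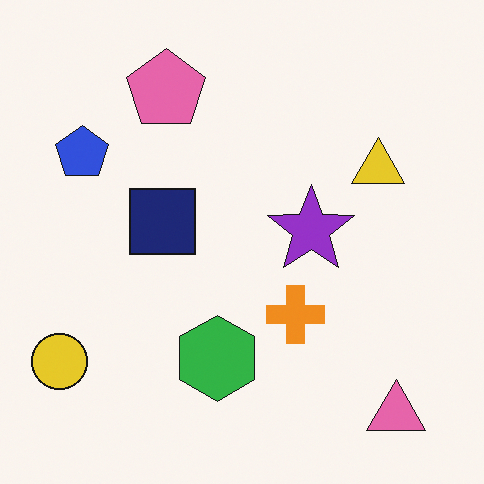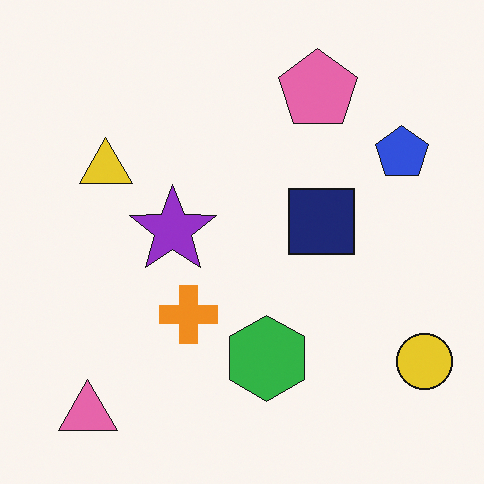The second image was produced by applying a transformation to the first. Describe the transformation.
The second image is the first flipped horizontally (left ↔ right).

The yellow circle is in the bottom-left of the first image and the bottom-right of the second — shapes on opposite sides of the vertical midline have swapped in a mirror flip.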